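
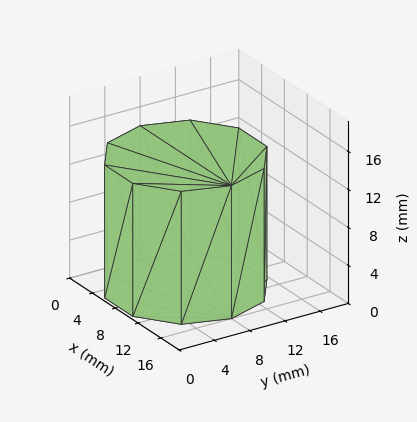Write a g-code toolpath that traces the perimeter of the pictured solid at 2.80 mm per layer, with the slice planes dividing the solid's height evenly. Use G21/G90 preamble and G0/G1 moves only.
Reading the render: the shape is a regular 10-sided prism (a cylinder approximated with 10 flat sides), circumscribed radius ≈ 8 mm, height ≈ 14 mm (dimensions read to the nearest mm from the axis ticks). For the g-code, the solid's height is divided into equal slices at the stated Δz and each level perimeter traced with G1 moves after a G0 lift.

; perimeter-only toolpath
G21 ; units = mm
G90 ; absolute positioning
G28 ; home
; layer 1
G0 Z2.80
G0 X16.00 Y8.00
G1 X14.47 Y12.70
G1 X10.47 Y15.61
G1 X5.53 Y15.61
G1 X1.53 Y12.70
G1 X0.00 Y8.00
G1 X1.53 Y3.30
G1 X5.53 Y0.39
G1 X10.47 Y0.39
G1 X14.47 Y3.30
G1 X16.00 Y8.00
; layer 2
G0 Z5.60
G0 X16.00 Y8.00
G1 X14.47 Y12.70
G1 X10.47 Y15.61
G1 X5.53 Y15.61
G1 X1.53 Y12.70
G1 X0.00 Y8.00
G1 X1.53 Y3.30
G1 X5.53 Y0.39
G1 X10.47 Y0.39
G1 X14.47 Y3.30
G1 X16.00 Y8.00
; layer 3
G0 Z8.40
G0 X16.00 Y8.00
G1 X14.47 Y12.70
G1 X10.47 Y15.61
G1 X5.53 Y15.61
G1 X1.53 Y12.70
G1 X0.00 Y8.00
G1 X1.53 Y3.30
G1 X5.53 Y0.39
G1 X10.47 Y0.39
G1 X14.47 Y3.30
G1 X16.00 Y8.00
; layer 4
G0 Z11.20
G0 X16.00 Y8.00
G1 X14.47 Y12.70
G1 X10.47 Y15.61
G1 X5.53 Y15.61
G1 X1.53 Y12.70
G1 X0.00 Y8.00
G1 X1.53 Y3.30
G1 X5.53 Y0.39
G1 X10.47 Y0.39
G1 X14.47 Y3.30
G1 X16.00 Y8.00
; layer 5
G0 Z14.00
G0 X16.00 Y8.00
G1 X14.47 Y12.70
G1 X10.47 Y15.61
G1 X5.53 Y15.61
G1 X1.53 Y12.70
G1 X0.00 Y8.00
G1 X1.53 Y3.30
G1 X5.53 Y0.39
G1 X10.47 Y0.39
G1 X14.47 Y3.30
G1 X16.00 Y8.00
M2 ; end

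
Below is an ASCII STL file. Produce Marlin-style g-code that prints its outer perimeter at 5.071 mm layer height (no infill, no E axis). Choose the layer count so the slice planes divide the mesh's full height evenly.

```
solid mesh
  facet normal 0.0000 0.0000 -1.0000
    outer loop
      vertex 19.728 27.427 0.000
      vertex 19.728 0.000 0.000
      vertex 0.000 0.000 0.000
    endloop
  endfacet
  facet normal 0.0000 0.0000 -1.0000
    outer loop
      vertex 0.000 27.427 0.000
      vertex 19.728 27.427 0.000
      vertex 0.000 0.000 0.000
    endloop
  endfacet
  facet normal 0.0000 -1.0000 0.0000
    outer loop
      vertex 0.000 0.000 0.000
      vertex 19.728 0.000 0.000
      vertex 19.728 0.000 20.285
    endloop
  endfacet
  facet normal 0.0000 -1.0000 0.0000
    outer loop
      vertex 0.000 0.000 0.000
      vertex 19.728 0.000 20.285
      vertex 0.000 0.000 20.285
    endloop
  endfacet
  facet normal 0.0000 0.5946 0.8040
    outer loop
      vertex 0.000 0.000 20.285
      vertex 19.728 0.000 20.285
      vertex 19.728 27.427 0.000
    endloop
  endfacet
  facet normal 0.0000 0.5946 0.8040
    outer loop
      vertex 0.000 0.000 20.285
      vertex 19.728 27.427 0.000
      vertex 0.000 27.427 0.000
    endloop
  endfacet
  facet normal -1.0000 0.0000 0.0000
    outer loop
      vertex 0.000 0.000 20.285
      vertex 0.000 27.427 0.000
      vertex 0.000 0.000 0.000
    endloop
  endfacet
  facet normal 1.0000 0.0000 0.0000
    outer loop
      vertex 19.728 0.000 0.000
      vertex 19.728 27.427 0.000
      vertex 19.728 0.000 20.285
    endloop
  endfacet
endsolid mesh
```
; perimeter-only toolpath
G21 ; units = mm
G90 ; absolute positioning
G28 ; home
; layer 1
G0 Z5.071
G0 X0.000 Y0.000
G1 X19.728 Y0.000
G1 X19.728 Y20.570
G1 X0.000 Y20.570
G1 X0.000 Y0.000
; layer 2
G0 Z10.143
G0 X0.000 Y0.000
G1 X19.728 Y0.000
G1 X19.728 Y13.713
G1 X0.000 Y13.713
G1 X0.000 Y0.000
; layer 3
G0 Z15.214
G0 X0.000 Y0.000
G1 X19.728 Y0.000
G1 X19.728 Y6.857
G1 X0.000 Y6.857
G1 X0.000 Y0.000
M2 ; end

The solid is a wedge (ramp): 19.7 × 27.4 mm base, rising to 20.3 mm along the y=0 edge and sloping linearly to z=0 at y=27.4. Slicing at Δz = 5.071 mm — 4 equal slices spanning the solid's height, so layer i sits at z = i·h/4 — gives 3 non-empty perimeters. Each is a 4-segment closed polygon; G0 lifts to the layer z and rapids to the start vertex, then G1 traces the edges. The cross-section shrinks linearly with z (the slice at the apex is degenerate and omitted).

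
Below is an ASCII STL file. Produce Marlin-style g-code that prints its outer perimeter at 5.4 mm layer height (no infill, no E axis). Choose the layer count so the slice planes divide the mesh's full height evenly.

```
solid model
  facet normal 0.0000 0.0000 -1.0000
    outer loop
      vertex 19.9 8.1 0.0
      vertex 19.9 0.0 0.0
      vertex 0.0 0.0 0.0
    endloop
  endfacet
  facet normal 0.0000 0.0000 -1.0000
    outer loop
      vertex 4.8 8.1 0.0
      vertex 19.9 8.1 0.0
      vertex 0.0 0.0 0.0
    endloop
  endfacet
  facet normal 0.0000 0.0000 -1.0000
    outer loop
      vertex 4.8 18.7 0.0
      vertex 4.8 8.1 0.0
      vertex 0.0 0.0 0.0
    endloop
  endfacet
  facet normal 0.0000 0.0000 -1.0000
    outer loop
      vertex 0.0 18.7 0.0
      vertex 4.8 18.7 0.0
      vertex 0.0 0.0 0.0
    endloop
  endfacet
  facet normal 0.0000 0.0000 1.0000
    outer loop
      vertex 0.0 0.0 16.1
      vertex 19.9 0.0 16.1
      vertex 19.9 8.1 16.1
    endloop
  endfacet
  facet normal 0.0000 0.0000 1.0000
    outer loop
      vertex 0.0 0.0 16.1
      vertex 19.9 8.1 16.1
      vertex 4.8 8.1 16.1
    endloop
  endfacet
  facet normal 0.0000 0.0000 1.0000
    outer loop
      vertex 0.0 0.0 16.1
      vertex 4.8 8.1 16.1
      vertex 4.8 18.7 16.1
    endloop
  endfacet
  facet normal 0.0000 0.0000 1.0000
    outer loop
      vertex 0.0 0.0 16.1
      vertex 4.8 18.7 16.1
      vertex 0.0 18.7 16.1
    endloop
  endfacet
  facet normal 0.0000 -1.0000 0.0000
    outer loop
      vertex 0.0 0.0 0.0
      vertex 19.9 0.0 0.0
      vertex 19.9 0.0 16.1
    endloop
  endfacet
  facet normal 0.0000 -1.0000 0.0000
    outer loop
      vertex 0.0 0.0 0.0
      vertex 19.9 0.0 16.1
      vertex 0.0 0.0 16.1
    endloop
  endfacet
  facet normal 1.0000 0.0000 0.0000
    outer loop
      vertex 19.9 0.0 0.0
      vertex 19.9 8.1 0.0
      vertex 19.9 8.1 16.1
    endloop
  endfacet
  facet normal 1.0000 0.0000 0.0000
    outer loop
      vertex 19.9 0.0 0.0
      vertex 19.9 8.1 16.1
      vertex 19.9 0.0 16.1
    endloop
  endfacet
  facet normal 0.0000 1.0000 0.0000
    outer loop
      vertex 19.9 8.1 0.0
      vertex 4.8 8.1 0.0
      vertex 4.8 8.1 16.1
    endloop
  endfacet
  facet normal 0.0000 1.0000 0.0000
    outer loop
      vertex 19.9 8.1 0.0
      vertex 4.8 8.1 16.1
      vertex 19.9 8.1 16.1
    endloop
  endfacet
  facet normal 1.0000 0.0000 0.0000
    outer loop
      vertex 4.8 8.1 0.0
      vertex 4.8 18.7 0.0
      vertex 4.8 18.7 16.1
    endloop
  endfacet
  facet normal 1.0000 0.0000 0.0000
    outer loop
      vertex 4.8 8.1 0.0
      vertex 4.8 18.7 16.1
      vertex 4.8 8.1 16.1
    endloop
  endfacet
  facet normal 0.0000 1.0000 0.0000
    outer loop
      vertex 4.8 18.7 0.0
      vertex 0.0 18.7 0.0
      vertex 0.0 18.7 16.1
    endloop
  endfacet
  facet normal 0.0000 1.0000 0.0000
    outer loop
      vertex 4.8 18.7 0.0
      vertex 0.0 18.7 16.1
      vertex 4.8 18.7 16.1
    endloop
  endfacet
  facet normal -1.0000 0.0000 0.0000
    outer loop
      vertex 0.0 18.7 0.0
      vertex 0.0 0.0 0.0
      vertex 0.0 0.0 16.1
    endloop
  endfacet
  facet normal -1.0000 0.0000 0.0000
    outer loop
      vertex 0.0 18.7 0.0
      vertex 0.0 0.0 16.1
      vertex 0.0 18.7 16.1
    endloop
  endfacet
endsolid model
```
; perimeter-only toolpath
G21 ; units = mm
G90 ; absolute positioning
G28 ; home
; layer 1
G0 Z5.4
G0 X0.0 Y0.0
G1 X19.9 Y0.0
G1 X19.9 Y8.1
G1 X4.8 Y8.1
G1 X4.8 Y18.7
G1 X0.0 Y18.7
G1 X0.0 Y0.0
; layer 2
G0 Z10.7
G0 X0.0 Y0.0
G1 X19.9 Y0.0
G1 X19.9 Y8.1
G1 X4.8 Y8.1
G1 X4.8 Y18.7
G1 X0.0 Y18.7
G1 X0.0 Y0.0
; layer 3
G0 Z16.1
G0 X0.0 Y0.0
G1 X19.9 Y0.0
G1 X19.9 Y8.1
G1 X4.8 Y8.1
G1 X4.8 Y18.7
G1 X0.0 Y18.7
G1 X0.0 Y0.0
M2 ; end

The solid is an L-shaped prism: outer 19.9 × 18.7 mm, arm thicknesses ≈ 8.1 mm (horizontal) and 4.8 mm (vertical), extruded 16.1 mm in z. Slicing at Δz = 5.4 mm — 3 equal slices spanning the solid's height, so layer i sits at z = i·h/3 — gives 3 non-empty perimeters. Each is a 6-segment closed polygon; G0 lifts to the layer z and rapids to the start vertex, then G1 traces the edges.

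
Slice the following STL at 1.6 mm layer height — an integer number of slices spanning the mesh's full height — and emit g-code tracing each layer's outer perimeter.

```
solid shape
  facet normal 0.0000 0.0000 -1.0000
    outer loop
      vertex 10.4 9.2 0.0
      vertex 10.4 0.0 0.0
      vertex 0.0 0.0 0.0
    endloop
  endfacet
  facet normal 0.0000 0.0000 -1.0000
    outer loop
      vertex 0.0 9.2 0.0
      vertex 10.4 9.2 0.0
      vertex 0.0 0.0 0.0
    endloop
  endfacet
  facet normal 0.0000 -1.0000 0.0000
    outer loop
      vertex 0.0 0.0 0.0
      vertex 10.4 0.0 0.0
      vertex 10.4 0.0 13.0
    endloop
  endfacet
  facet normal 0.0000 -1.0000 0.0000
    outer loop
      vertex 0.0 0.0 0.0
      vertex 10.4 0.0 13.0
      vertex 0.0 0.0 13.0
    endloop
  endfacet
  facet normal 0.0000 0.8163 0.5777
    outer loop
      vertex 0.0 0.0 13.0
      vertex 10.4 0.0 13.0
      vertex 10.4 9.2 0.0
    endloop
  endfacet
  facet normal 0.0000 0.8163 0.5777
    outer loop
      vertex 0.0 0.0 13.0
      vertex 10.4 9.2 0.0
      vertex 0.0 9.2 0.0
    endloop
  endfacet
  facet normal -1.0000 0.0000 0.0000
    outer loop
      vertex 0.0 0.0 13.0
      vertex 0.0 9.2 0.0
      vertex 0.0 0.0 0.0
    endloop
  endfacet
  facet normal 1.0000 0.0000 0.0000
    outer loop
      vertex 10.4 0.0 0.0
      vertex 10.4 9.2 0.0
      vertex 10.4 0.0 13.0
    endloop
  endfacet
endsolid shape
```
; perimeter-only toolpath
G21 ; units = mm
G90 ; absolute positioning
G28 ; home
; layer 1
G0 Z1.6
G0 X0.0 Y0.0
G1 X10.4 Y0.0
G1 X10.4 Y8.0
G1 X0.0 Y8.0
G1 X0.0 Y0.0
; layer 2
G0 Z3.2
G0 X0.0 Y0.0
G1 X10.4 Y0.0
G1 X10.4 Y6.9
G1 X0.0 Y6.9
G1 X0.0 Y0.0
; layer 3
G0 Z4.9
G0 X0.0 Y0.0
G1 X10.4 Y0.0
G1 X10.4 Y5.8
G1 X0.0 Y5.8
G1 X0.0 Y0.0
; layer 4
G0 Z6.5
G0 X0.0 Y0.0
G1 X10.4 Y0.0
G1 X10.4 Y4.6
G1 X0.0 Y4.6
G1 X0.0 Y0.0
; layer 5
G0 Z8.1
G0 X0.0 Y0.0
G1 X10.4 Y0.0
G1 X10.4 Y3.4
G1 X0.0 Y3.4
G1 X0.0 Y0.0
; layer 6
G0 Z9.8
G0 X0.0 Y0.0
G1 X10.4 Y0.0
G1 X10.4 Y2.3
G1 X0.0 Y2.3
G1 X0.0 Y0.0
; layer 7
G0 Z11.4
G0 X0.0 Y0.0
G1 X10.4 Y0.0
G1 X10.4 Y1.1
G1 X0.0 Y1.1
G1 X0.0 Y0.0
M2 ; end

The solid is a wedge (ramp): 10.4 × 9.2 mm base, rising to 13 mm along the y=0 edge and sloping linearly to z=0 at y=9.2. Slicing at Δz = 1.6 mm — 8 equal slices spanning the solid's height, so layer i sits at z = i·h/8 — gives 7 non-empty perimeters. Each is a 4-segment closed polygon; G0 lifts to the layer z and rapids to the start vertex, then G1 traces the edges. The cross-section shrinks linearly with z (the slice at the apex is degenerate and omitted).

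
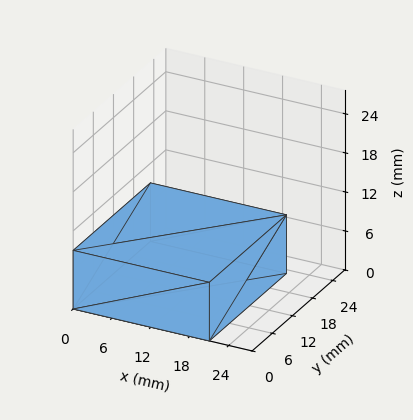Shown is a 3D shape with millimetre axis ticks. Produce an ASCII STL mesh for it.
Reading the render: the shape is a rectangular box, roughly 21 × 23 mm footprint and 9 mm tall (dimensions read to the nearest mm from the axis ticks). For the STL, each face is triangulated and given an outward normal.

solid part
  facet normal 0.0000 0.0000 -1.0000
    outer loop
      vertex 21.00 23.00 0.00
      vertex 21.00 0.00 0.00
      vertex 0.00 0.00 0.00
    endloop
  endfacet
  facet normal 0.0000 0.0000 -1.0000
    outer loop
      vertex 0.00 23.00 0.00
      vertex 21.00 23.00 0.00
      vertex 0.00 0.00 0.00
    endloop
  endfacet
  facet normal 0.0000 0.0000 1.0000
    outer loop
      vertex 0.00 0.00 9.00
      vertex 21.00 0.00 9.00
      vertex 21.00 23.00 9.00
    endloop
  endfacet
  facet normal 0.0000 0.0000 1.0000
    outer loop
      vertex 0.00 0.00 9.00
      vertex 21.00 23.00 9.00
      vertex 0.00 23.00 9.00
    endloop
  endfacet
  facet normal 0.0000 -1.0000 0.0000
    outer loop
      vertex 0.00 0.00 0.00
      vertex 21.00 0.00 0.00
      vertex 21.00 0.00 9.00
    endloop
  endfacet
  facet normal 0.0000 -1.0000 0.0000
    outer loop
      vertex 0.00 0.00 0.00
      vertex 21.00 0.00 9.00
      vertex 0.00 0.00 9.00
    endloop
  endfacet
  facet normal 0.0000 1.0000 0.0000
    outer loop
      vertex 21.00 23.00 9.00
      vertex 21.00 23.00 0.00
      vertex 0.00 23.00 0.00
    endloop
  endfacet
  facet normal 0.0000 1.0000 0.0000
    outer loop
      vertex 0.00 23.00 9.00
      vertex 21.00 23.00 9.00
      vertex 0.00 23.00 0.00
    endloop
  endfacet
  facet normal -1.0000 0.0000 0.0000
    outer loop
      vertex 0.00 23.00 9.00
      vertex 0.00 23.00 0.00
      vertex 0.00 0.00 0.00
    endloop
  endfacet
  facet normal -1.0000 0.0000 0.0000
    outer loop
      vertex 0.00 0.00 9.00
      vertex 0.00 23.00 9.00
      vertex 0.00 0.00 0.00
    endloop
  endfacet
  facet normal 1.0000 0.0000 0.0000
    outer loop
      vertex 21.00 0.00 0.00
      vertex 21.00 23.00 0.00
      vertex 21.00 23.00 9.00
    endloop
  endfacet
  facet normal 1.0000 0.0000 0.0000
    outer loop
      vertex 21.00 0.00 0.00
      vertex 21.00 23.00 9.00
      vertex 21.00 0.00 9.00
    endloop
  endfacet
endsolid part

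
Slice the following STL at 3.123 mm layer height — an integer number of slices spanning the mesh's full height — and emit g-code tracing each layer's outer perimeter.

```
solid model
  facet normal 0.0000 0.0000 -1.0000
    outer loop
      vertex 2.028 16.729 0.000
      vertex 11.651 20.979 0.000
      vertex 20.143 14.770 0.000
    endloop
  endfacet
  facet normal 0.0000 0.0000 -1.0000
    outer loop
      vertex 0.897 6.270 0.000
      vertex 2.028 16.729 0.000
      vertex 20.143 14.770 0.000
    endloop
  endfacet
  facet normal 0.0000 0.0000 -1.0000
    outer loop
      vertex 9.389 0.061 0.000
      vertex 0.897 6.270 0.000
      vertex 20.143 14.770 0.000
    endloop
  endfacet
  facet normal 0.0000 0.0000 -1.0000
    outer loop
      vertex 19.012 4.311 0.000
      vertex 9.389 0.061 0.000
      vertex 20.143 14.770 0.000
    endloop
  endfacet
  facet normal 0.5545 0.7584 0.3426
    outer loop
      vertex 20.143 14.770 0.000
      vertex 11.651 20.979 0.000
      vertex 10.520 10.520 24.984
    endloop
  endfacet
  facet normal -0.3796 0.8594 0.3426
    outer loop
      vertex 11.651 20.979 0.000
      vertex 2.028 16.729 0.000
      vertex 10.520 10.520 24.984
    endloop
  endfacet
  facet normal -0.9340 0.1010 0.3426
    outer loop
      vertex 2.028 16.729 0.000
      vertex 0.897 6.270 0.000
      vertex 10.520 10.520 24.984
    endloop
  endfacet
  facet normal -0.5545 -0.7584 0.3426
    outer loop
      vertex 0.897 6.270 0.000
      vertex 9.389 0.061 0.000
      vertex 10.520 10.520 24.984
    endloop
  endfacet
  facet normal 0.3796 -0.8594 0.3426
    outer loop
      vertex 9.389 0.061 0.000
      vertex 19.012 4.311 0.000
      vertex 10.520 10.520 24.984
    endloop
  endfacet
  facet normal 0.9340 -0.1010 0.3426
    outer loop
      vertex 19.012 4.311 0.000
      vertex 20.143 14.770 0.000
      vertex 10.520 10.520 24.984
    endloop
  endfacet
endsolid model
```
; perimeter-only toolpath
G21 ; units = mm
G90 ; absolute positioning
G28 ; home
; layer 1
G0 Z3.123
G0 X18.940 Y14.239
G1 X11.510 Y19.672
G1 X3.090 Y15.953
G1 X2.100 Y6.801
G1 X9.530 Y1.368
G1 X17.951 Y5.087
G1 X18.940 Y14.239
; layer 2
G0 Z6.246
G0 X17.737 Y13.707
G1 X11.368 Y18.364
G1 X4.151 Y15.177
G1 X3.303 Y7.332
G1 X9.672 Y2.676
G1 X16.889 Y5.863
G1 X17.737 Y13.707
; layer 3
G0 Z9.369
G0 X16.534 Y13.176
G1 X11.227 Y17.057
G1 X5.213 Y14.401
G1 X4.506 Y7.864
G1 X9.813 Y3.983
G1 X15.828 Y6.639
G1 X16.534 Y13.176
; layer 4
G0 Z12.492
G0 X15.332 Y12.645
G1 X11.085 Y15.749
G1 X6.274 Y13.624
G1 X5.708 Y8.395
G1 X9.954 Y5.290
G1 X14.766 Y7.415
G1 X15.332 Y12.645
; layer 5
G0 Z15.615
G0 X14.129 Y12.114
G1 X10.944 Y14.442
G1 X7.335 Y12.848
G1 X6.911 Y8.926
G1 X10.096 Y6.598
G1 X13.704 Y8.192
G1 X14.129 Y12.114
; layer 6
G0 Z18.738
G0 X12.926 Y11.582
G1 X10.803 Y13.135
G1 X8.397 Y12.072
G1 X8.114 Y9.457
G1 X10.237 Y7.905
G1 X12.643 Y8.968
G1 X12.926 Y11.582
; layer 7
G0 Z21.861
G0 X11.723 Y11.051
G1 X10.661 Y11.827
G1 X9.459 Y11.296
G1 X9.317 Y9.989
G1 X10.379 Y9.213
G1 X11.582 Y9.744
G1 X11.723 Y11.051
M2 ; end

The solid is a regular 6-sided pyramid, base circumscribed radius ≈ 10.5 mm, apex at z ≈ 25 mm. Slicing at Δz = 3.123 mm — 8 equal slices spanning the solid's height, so layer i sits at z = i·h/8 — gives 7 non-empty perimeters. Each is a 6-segment closed polygon; G0 lifts to the layer z and rapids to the start vertex, then G1 traces the edges. The cross-section shrinks linearly with z (the slice at the apex is degenerate and omitted).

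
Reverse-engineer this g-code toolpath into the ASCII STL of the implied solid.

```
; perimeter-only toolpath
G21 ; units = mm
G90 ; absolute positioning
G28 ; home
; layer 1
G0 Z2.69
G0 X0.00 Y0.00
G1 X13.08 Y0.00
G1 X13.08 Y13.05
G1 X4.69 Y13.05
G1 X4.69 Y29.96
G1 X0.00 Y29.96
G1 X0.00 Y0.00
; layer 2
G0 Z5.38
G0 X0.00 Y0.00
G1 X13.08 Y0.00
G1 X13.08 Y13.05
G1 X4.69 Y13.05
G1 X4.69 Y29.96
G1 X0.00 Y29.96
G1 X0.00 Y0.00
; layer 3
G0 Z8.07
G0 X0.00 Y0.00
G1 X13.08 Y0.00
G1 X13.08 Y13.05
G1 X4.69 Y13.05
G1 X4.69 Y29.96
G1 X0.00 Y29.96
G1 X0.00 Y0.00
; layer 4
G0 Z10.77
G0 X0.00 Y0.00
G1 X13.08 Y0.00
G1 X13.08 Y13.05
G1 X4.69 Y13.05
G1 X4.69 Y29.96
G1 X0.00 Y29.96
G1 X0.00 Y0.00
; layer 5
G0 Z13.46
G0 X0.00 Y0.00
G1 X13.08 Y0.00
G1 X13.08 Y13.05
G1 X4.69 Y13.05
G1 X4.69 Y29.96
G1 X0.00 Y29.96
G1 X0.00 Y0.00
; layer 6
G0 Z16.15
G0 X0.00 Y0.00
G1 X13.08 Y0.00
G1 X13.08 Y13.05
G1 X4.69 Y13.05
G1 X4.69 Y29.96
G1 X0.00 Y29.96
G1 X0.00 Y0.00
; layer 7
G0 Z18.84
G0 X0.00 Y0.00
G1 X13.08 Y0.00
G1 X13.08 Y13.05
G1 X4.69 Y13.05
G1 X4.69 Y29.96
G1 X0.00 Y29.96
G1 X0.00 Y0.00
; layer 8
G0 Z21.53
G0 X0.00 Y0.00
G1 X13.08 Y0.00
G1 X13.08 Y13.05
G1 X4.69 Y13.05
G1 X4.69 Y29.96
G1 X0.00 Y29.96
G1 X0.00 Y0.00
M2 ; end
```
solid part
  facet normal 0.0000 0.0000 -1.0000
    outer loop
      vertex 13.08 13.05 0.00
      vertex 13.08 0.00 0.00
      vertex 0.00 0.00 0.00
    endloop
  endfacet
  facet normal 0.0000 0.0000 -1.0000
    outer loop
      vertex 4.69 13.05 0.00
      vertex 13.08 13.05 0.00
      vertex 0.00 0.00 0.00
    endloop
  endfacet
  facet normal 0.0000 0.0000 -1.0000
    outer loop
      vertex 4.69 29.96 0.00
      vertex 4.69 13.05 0.00
      vertex 0.00 0.00 0.00
    endloop
  endfacet
  facet normal 0.0000 0.0000 -1.0000
    outer loop
      vertex 0.00 29.96 0.00
      vertex 4.69 29.96 0.00
      vertex 0.00 0.00 0.00
    endloop
  endfacet
  facet normal 0.0000 0.0000 1.0000
    outer loop
      vertex 0.00 0.00 21.53
      vertex 13.08 0.00 21.53
      vertex 13.08 13.05 21.53
    endloop
  endfacet
  facet normal 0.0000 0.0000 1.0000
    outer loop
      vertex 0.00 0.00 21.53
      vertex 13.08 13.05 21.53
      vertex 4.69 13.05 21.53
    endloop
  endfacet
  facet normal 0.0000 0.0000 1.0000
    outer loop
      vertex 0.00 0.00 21.53
      vertex 4.69 13.05 21.53
      vertex 4.69 29.96 21.53
    endloop
  endfacet
  facet normal 0.0000 0.0000 1.0000
    outer loop
      vertex 0.00 0.00 21.53
      vertex 4.69 29.96 21.53
      vertex 0.00 29.96 21.53
    endloop
  endfacet
  facet normal 0.0000 -1.0000 0.0000
    outer loop
      vertex 0.00 0.00 0.00
      vertex 13.08 0.00 0.00
      vertex 13.08 0.00 21.53
    endloop
  endfacet
  facet normal 0.0000 -1.0000 0.0000
    outer loop
      vertex 0.00 0.00 0.00
      vertex 13.08 0.00 21.53
      vertex 0.00 0.00 21.53
    endloop
  endfacet
  facet normal 1.0000 0.0000 0.0000
    outer loop
      vertex 13.08 0.00 0.00
      vertex 13.08 13.05 0.00
      vertex 13.08 13.05 21.53
    endloop
  endfacet
  facet normal 1.0000 0.0000 0.0000
    outer loop
      vertex 13.08 0.00 0.00
      vertex 13.08 13.05 21.53
      vertex 13.08 0.00 21.53
    endloop
  endfacet
  facet normal 0.0000 1.0000 0.0000
    outer loop
      vertex 13.08 13.05 0.00
      vertex 4.69 13.05 0.00
      vertex 4.69 13.05 21.53
    endloop
  endfacet
  facet normal 0.0000 1.0000 0.0000
    outer loop
      vertex 13.08 13.05 0.00
      vertex 4.69 13.05 21.53
      vertex 13.08 13.05 21.53
    endloop
  endfacet
  facet normal 1.0000 0.0000 0.0000
    outer loop
      vertex 4.69 13.05 0.00
      vertex 4.69 29.96 0.00
      vertex 4.69 29.96 21.53
    endloop
  endfacet
  facet normal 1.0000 0.0000 0.0000
    outer loop
      vertex 4.69 13.05 0.00
      vertex 4.69 29.96 21.53
      vertex 4.69 13.05 21.53
    endloop
  endfacet
  facet normal 0.0000 1.0000 0.0000
    outer loop
      vertex 4.69 29.96 0.00
      vertex 0.00 29.96 0.00
      vertex 0.00 29.96 21.53
    endloop
  endfacet
  facet normal 0.0000 1.0000 0.0000
    outer loop
      vertex 4.69 29.96 0.00
      vertex 0.00 29.96 21.53
      vertex 4.69 29.96 21.53
    endloop
  endfacet
  facet normal -1.0000 0.0000 0.0000
    outer loop
      vertex 0.00 29.96 0.00
      vertex 0.00 0.00 0.00
      vertex 0.00 0.00 21.53
    endloop
  endfacet
  facet normal -1.0000 0.0000 0.0000
    outer loop
      vertex 0.00 29.96 0.00
      vertex 0.00 0.00 21.53
      vertex 0.00 29.96 21.53
    endloop
  endfacet
endsolid part

The G0 Z moves step by Δz≈2.69 mm. Every layer's G1 loop is the same polygon, so the solid is a straight extrusion of it from z=0 to z≈21.5. Closing with flat bottom and top caps and triangulating gives 20 facets — an L-shaped prism: outer 13.1 × 30 mm, arm thicknesses ≈ 13.1 mm (horizontal) and 4.69 mm (vertical), extruded 21.5 mm in z.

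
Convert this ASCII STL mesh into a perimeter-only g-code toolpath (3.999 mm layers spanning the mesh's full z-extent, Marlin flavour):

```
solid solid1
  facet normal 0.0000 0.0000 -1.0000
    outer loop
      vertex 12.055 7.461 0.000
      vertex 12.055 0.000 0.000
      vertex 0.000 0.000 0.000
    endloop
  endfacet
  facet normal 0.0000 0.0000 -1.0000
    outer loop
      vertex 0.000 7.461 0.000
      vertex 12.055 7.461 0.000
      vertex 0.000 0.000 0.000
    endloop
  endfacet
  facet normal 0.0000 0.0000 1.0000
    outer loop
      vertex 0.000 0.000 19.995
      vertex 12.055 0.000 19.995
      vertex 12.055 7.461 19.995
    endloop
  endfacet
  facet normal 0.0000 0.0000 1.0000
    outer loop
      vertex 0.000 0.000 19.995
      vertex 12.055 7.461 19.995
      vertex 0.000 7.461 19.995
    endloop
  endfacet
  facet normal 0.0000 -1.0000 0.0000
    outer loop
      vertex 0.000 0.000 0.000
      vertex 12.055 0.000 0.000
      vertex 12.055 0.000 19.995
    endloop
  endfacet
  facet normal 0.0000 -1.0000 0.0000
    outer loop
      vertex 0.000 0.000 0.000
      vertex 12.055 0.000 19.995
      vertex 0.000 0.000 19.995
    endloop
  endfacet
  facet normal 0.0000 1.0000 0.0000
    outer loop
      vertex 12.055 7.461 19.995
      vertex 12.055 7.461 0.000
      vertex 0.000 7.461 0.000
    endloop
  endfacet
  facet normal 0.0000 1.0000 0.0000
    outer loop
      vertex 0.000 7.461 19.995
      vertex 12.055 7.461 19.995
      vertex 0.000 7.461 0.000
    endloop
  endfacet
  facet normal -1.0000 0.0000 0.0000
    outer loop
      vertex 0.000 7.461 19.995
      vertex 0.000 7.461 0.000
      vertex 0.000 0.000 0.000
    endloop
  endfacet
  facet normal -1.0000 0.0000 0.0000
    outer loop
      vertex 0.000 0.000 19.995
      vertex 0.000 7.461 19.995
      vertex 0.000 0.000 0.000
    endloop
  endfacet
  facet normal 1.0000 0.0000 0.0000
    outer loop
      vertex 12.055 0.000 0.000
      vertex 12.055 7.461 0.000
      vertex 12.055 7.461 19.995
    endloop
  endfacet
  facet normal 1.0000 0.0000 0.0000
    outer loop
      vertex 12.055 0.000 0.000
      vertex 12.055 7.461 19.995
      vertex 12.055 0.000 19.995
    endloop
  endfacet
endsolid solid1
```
; perimeter-only toolpath
G21 ; units = mm
G90 ; absolute positioning
G28 ; home
; layer 1
G0 Z3.999
G0 X0.000 Y0.000
G1 X12.055 Y0.000
G1 X12.055 Y7.461
G1 X0.000 Y7.461
G1 X0.000 Y0.000
; layer 2
G0 Z7.998
G0 X0.000 Y0.000
G1 X12.055 Y0.000
G1 X12.055 Y7.461
G1 X0.000 Y7.461
G1 X0.000 Y0.000
; layer 3
G0 Z11.997
G0 X0.000 Y0.000
G1 X12.055 Y0.000
G1 X12.055 Y7.461
G1 X0.000 Y7.461
G1 X0.000 Y0.000
; layer 4
G0 Z15.996
G0 X0.000 Y0.000
G1 X12.055 Y0.000
G1 X12.055 Y7.461
G1 X0.000 Y7.461
G1 X0.000 Y0.000
; layer 5
G0 Z19.995
G0 X0.000 Y0.000
G1 X12.055 Y0.000
G1 X12.055 Y7.461
G1 X0.000 Y7.461
G1 X0.000 Y0.000
M2 ; end

The solid is a rectangular box, roughly 12.1 × 7.46 mm footprint and 20 mm tall. Slicing at Δz = 3.999 mm — 5 equal slices spanning the solid's height, so layer i sits at z = i·h/5 — gives 5 non-empty perimeters. Each is a 4-segment closed polygon; G0 lifts to the layer z and rapids to the start vertex, then G1 traces the edges.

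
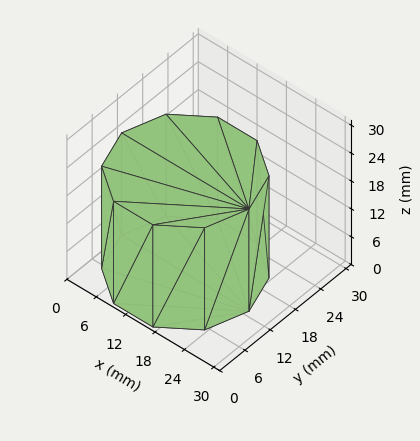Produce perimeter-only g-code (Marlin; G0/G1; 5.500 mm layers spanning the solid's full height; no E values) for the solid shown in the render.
Reading the render: the shape is a regular 10-sided prism (a cylinder approximated with 10 flat sides), circumscribed radius ≈ 13 mm, height ≈ 22 mm (dimensions read to the nearest mm from the axis ticks). For the g-code, the solid's height is divided into equal slices at the stated Δz and each level perimeter traced with G1 moves after a G0 lift.

; perimeter-only toolpath
G21 ; units = mm
G90 ; absolute positioning
G28 ; home
; layer 1
G0 Z5.500
G0 X26.000 Y13.000
G1 X23.517 Y20.641
G1 X17.017 Y25.364
G1 X8.983 Y25.364
G1 X2.483 Y20.641
G1 X0.000 Y13.000
G1 X2.483 Y5.359
G1 X8.983 Y0.636
G1 X17.017 Y0.636
G1 X23.517 Y5.359
G1 X26.000 Y13.000
; layer 2
G0 Z11.000
G0 X26.000 Y13.000
G1 X23.517 Y20.641
G1 X17.017 Y25.364
G1 X8.983 Y25.364
G1 X2.483 Y20.641
G1 X0.000 Y13.000
G1 X2.483 Y5.359
G1 X8.983 Y0.636
G1 X17.017 Y0.636
G1 X23.517 Y5.359
G1 X26.000 Y13.000
; layer 3
G0 Z16.500
G0 X26.000 Y13.000
G1 X23.517 Y20.641
G1 X17.017 Y25.364
G1 X8.983 Y25.364
G1 X2.483 Y20.641
G1 X0.000 Y13.000
G1 X2.483 Y5.359
G1 X8.983 Y0.636
G1 X17.017 Y0.636
G1 X23.517 Y5.359
G1 X26.000 Y13.000
; layer 4
G0 Z22.000
G0 X26.000 Y13.000
G1 X23.517 Y20.641
G1 X17.017 Y25.364
G1 X8.983 Y25.364
G1 X2.483 Y20.641
G1 X0.000 Y13.000
G1 X2.483 Y5.359
G1 X8.983 Y0.636
G1 X17.017 Y0.636
G1 X23.517 Y5.359
G1 X26.000 Y13.000
M2 ; end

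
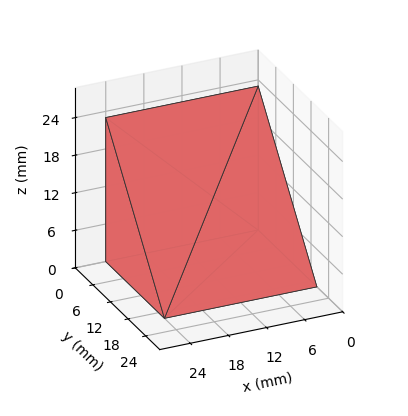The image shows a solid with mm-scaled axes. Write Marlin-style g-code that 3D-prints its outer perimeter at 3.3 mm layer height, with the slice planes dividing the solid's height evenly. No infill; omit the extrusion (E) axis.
Reading the render: the shape is a wedge (ramp): 24 × 20 mm base, rising to 23 mm along the y=0 edge and sloping linearly to z=0 at y=20 (dimensions read to the nearest mm from the axis ticks). For the g-code, the solid's height is divided into equal slices at the stated Δz and each level perimeter traced with G1 moves after a G0 lift.

; perimeter-only toolpath
G21 ; units = mm
G90 ; absolute positioning
G28 ; home
; layer 1
G0 Z3.3
G0 X0.0 Y0.0
G1 X24.0 Y0.0
G1 X24.0 Y17.1
G1 X0.0 Y17.1
G1 X0.0 Y0.0
; layer 2
G0 Z6.6
G0 X0.0 Y0.0
G1 X24.0 Y0.0
G1 X24.0 Y14.3
G1 X0.0 Y14.3
G1 X0.0 Y0.0
; layer 3
G0 Z9.9
G0 X0.0 Y0.0
G1 X24.0 Y0.0
G1 X24.0 Y11.4
G1 X0.0 Y11.4
G1 X0.0 Y0.0
; layer 4
G0 Z13.1
G0 X0.0 Y0.0
G1 X24.0 Y0.0
G1 X24.0 Y8.6
G1 X0.0 Y8.6
G1 X0.0 Y0.0
; layer 5
G0 Z16.4
G0 X0.0 Y0.0
G1 X24.0 Y0.0
G1 X24.0 Y5.7
G1 X0.0 Y5.7
G1 X0.0 Y0.0
; layer 6
G0 Z19.7
G0 X0.0 Y0.0
G1 X24.0 Y0.0
G1 X24.0 Y2.9
G1 X0.0 Y2.9
G1 X0.0 Y0.0
M2 ; end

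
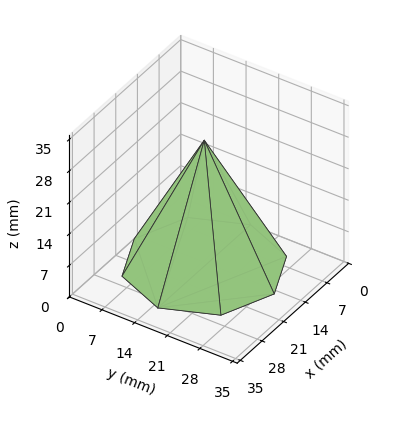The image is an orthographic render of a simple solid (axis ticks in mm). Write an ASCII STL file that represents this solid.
Reading the render: the shape is a regular 8-sided pyramid, base circumscribed radius ≈ 15 mm, apex at z ≈ 28 mm (dimensions read to the nearest mm from the axis ticks). For the STL, each face is triangulated and given an outward normal.

solid part
  facet normal 0.0000 0.0000 -1.0000
    outer loop
      vertex 15.0 30.0 0.0
      vertex 25.6 25.6 0.0
      vertex 30.0 15.0 0.0
    endloop
  endfacet
  facet normal 0.0000 0.0000 -1.0000
    outer loop
      vertex 4.4 25.6 0.0
      vertex 15.0 30.0 0.0
      vertex 30.0 15.0 0.0
    endloop
  endfacet
  facet normal 0.0000 0.0000 -1.0000
    outer loop
      vertex 0.0 15.0 0.0
      vertex 4.4 25.6 0.0
      vertex 30.0 15.0 0.0
    endloop
  endfacet
  facet normal 0.0000 0.0000 -1.0000
    outer loop
      vertex 4.4 4.4 0.0
      vertex 0.0 15.0 0.0
      vertex 30.0 15.0 0.0
    endloop
  endfacet
  facet normal 0.0000 0.0000 -1.0000
    outer loop
      vertex 15.0 0.0 0.0
      vertex 4.4 4.4 0.0
      vertex 30.0 15.0 0.0
    endloop
  endfacet
  facet normal 0.0000 0.0000 -1.0000
    outer loop
      vertex 25.6 4.4 0.0
      vertex 15.0 0.0 0.0
      vertex 30.0 15.0 0.0
    endloop
  endfacet
  facet normal 0.8278 0.3436 0.4435
    outer loop
      vertex 30.0 15.0 0.0
      vertex 25.6 25.6 0.0
      vertex 15.0 15.0 28.0
    endloop
  endfacet
  facet normal 0.3436 0.8278 0.4435
    outer loop
      vertex 25.6 25.6 0.0
      vertex 15.0 30.0 0.0
      vertex 15.0 15.0 28.0
    endloop
  endfacet
  facet normal -0.3436 0.8278 0.4435
    outer loop
      vertex 15.0 30.0 0.0
      vertex 4.4 25.6 0.0
      vertex 15.0 15.0 28.0
    endloop
  endfacet
  facet normal -0.8278 0.3436 0.4435
    outer loop
      vertex 4.4 25.6 0.0
      vertex 0.0 15.0 0.0
      vertex 15.0 15.0 28.0
    endloop
  endfacet
  facet normal -0.8278 -0.3436 0.4435
    outer loop
      vertex 0.0 15.0 0.0
      vertex 4.4 4.4 0.0
      vertex 15.0 15.0 28.0
    endloop
  endfacet
  facet normal -0.3436 -0.8278 0.4435
    outer loop
      vertex 4.4 4.4 0.0
      vertex 15.0 0.0 0.0
      vertex 15.0 15.0 28.0
    endloop
  endfacet
  facet normal 0.3436 -0.8278 0.4435
    outer loop
      vertex 15.0 0.0 0.0
      vertex 25.6 4.4 0.0
      vertex 15.0 15.0 28.0
    endloop
  endfacet
  facet normal 0.8278 -0.3436 0.4435
    outer loop
      vertex 25.6 4.4 0.0
      vertex 30.0 15.0 0.0
      vertex 15.0 15.0 28.0
    endloop
  endfacet
endsolid part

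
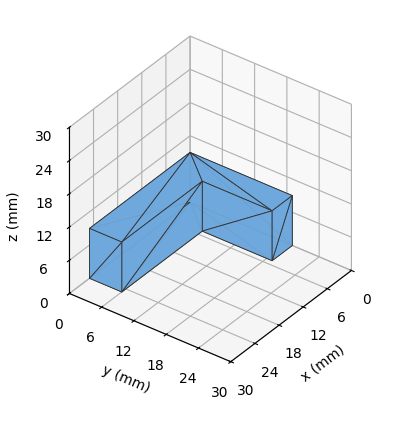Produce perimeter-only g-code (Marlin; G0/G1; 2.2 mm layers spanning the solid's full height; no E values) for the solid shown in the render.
Reading the render: the shape is an L-shaped prism: outer 25 × 19 mm, arm thicknesses ≈ 6 mm (horizontal) and 5 mm (vertical), extruded 9 mm in z (dimensions read to the nearest mm from the axis ticks). For the g-code, the solid's height is divided into equal slices at the stated Δz and each level perimeter traced with G1 moves after a G0 lift.

; perimeter-only toolpath
G21 ; units = mm
G90 ; absolute positioning
G28 ; home
; layer 1
G0 Z2.2
G0 X0.0 Y0.0
G1 X25.0 Y0.0
G1 X25.0 Y6.0
G1 X5.0 Y6.0
G1 X5.0 Y19.0
G1 X0.0 Y19.0
G1 X0.0 Y0.0
; layer 2
G0 Z4.5
G0 X0.0 Y0.0
G1 X25.0 Y0.0
G1 X25.0 Y6.0
G1 X5.0 Y6.0
G1 X5.0 Y19.0
G1 X0.0 Y19.0
G1 X0.0 Y0.0
; layer 3
G0 Z6.8
G0 X0.0 Y0.0
G1 X25.0 Y0.0
G1 X25.0 Y6.0
G1 X5.0 Y6.0
G1 X5.0 Y19.0
G1 X0.0 Y19.0
G1 X0.0 Y0.0
; layer 4
G0 Z9.0
G0 X0.0 Y0.0
G1 X25.0 Y0.0
G1 X25.0 Y6.0
G1 X5.0 Y6.0
G1 X5.0 Y19.0
G1 X0.0 Y19.0
G1 X0.0 Y0.0
M2 ; end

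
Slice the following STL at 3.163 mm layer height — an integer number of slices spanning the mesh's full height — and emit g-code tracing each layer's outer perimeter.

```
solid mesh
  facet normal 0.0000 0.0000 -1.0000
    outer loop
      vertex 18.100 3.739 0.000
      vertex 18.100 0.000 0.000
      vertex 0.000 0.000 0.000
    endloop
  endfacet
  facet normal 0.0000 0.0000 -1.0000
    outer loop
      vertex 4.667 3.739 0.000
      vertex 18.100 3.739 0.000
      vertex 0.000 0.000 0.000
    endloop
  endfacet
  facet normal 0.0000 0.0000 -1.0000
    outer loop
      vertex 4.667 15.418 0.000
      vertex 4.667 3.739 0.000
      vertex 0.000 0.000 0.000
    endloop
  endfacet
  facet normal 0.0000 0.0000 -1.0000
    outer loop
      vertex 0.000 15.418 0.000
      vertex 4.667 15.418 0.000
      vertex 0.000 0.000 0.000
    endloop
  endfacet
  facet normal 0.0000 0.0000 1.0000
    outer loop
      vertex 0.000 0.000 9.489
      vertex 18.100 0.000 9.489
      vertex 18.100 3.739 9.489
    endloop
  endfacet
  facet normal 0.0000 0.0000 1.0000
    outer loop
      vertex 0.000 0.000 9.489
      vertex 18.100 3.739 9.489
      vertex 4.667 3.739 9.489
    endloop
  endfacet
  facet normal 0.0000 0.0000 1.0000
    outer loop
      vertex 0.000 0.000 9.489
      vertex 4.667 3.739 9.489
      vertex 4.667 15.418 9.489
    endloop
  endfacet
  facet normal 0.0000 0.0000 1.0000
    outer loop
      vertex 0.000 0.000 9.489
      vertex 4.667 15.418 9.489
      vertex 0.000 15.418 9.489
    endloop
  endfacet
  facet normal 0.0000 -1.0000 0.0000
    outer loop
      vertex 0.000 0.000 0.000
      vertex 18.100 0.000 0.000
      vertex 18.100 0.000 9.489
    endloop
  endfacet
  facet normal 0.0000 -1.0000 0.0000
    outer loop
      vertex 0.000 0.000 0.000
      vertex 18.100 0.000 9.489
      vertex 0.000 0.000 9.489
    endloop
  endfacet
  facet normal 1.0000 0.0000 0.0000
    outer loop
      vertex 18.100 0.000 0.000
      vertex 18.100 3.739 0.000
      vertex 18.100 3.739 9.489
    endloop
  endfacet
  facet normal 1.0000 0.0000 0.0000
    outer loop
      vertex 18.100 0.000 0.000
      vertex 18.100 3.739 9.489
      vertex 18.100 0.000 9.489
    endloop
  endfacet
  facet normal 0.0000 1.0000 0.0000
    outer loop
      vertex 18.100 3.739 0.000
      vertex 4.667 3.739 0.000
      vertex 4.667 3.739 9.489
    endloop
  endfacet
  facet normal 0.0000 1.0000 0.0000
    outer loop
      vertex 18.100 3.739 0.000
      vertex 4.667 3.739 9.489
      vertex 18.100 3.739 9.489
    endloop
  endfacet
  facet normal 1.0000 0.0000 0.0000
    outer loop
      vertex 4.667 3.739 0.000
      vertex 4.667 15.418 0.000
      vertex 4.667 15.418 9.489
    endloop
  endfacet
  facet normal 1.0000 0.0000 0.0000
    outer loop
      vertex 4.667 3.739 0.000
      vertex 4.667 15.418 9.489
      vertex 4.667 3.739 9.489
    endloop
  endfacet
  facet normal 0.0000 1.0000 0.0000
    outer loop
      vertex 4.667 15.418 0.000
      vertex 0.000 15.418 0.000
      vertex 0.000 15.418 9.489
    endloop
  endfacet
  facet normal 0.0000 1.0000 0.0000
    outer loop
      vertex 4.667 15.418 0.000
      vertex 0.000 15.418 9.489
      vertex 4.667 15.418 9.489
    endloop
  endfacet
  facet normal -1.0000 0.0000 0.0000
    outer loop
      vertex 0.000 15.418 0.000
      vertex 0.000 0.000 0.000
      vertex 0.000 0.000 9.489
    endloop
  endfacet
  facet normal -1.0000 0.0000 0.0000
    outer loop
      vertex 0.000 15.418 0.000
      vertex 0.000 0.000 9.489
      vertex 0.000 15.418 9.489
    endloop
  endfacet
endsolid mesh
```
; perimeter-only toolpath
G21 ; units = mm
G90 ; absolute positioning
G28 ; home
; layer 1
G0 Z3.163
G0 X0.000 Y0.000
G1 X18.100 Y0.000
G1 X18.100 Y3.739
G1 X4.667 Y3.739
G1 X4.667 Y15.418
G1 X0.000 Y15.418
G1 X0.000 Y0.000
; layer 2
G0 Z6.326
G0 X0.000 Y0.000
G1 X18.100 Y0.000
G1 X18.100 Y3.739
G1 X4.667 Y3.739
G1 X4.667 Y15.418
G1 X0.000 Y15.418
G1 X0.000 Y0.000
; layer 3
G0 Z9.489
G0 X0.000 Y0.000
G1 X18.100 Y0.000
G1 X18.100 Y3.739
G1 X4.667 Y3.739
G1 X4.667 Y15.418
G1 X0.000 Y15.418
G1 X0.000 Y0.000
M2 ; end

The solid is an L-shaped prism: outer 18.1 × 15.4 mm, arm thicknesses ≈ 3.74 mm (horizontal) and 4.67 mm (vertical), extruded 9.49 mm in z. Slicing at Δz = 3.163 mm — 3 equal slices spanning the solid's height, so layer i sits at z = i·h/3 — gives 3 non-empty perimeters. Each is a 6-segment closed polygon; G0 lifts to the layer z and rapids to the start vertex, then G1 traces the edges.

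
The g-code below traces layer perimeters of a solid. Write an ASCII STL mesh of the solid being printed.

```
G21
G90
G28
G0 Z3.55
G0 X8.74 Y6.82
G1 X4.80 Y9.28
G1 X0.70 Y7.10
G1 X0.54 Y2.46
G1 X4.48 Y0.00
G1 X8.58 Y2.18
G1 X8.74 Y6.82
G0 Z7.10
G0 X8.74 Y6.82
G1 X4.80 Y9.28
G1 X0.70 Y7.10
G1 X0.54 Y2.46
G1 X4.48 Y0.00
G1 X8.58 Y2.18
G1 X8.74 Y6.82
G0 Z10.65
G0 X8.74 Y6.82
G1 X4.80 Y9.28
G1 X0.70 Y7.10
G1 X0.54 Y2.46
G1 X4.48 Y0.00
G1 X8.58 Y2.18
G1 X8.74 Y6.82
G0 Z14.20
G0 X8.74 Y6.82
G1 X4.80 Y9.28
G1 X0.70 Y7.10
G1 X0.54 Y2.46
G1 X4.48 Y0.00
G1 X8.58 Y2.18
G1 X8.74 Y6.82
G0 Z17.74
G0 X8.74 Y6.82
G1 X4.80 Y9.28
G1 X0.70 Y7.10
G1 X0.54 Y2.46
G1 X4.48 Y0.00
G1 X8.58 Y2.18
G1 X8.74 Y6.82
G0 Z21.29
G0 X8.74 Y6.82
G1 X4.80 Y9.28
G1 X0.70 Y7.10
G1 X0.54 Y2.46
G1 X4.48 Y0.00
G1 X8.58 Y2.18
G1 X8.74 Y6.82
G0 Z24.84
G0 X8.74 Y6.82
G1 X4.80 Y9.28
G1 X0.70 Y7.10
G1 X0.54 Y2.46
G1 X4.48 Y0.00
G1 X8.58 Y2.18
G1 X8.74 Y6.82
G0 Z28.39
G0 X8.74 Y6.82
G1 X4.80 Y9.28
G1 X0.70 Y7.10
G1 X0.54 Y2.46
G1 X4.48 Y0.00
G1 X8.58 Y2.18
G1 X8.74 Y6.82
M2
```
solid part
  facet normal 0.0000 0.0000 -1.0000
    outer loop
      vertex 0.70 7.10 0.00
      vertex 4.80 9.28 0.00
      vertex 8.74 6.82 0.00
    endloop
  endfacet
  facet normal 0.0000 0.0000 -1.0000
    outer loop
      vertex 0.54 2.46 0.00
      vertex 0.70 7.10 0.00
      vertex 8.74 6.82 0.00
    endloop
  endfacet
  facet normal 0.0000 0.0000 -1.0000
    outer loop
      vertex 4.48 0.00 0.00
      vertex 0.54 2.46 0.00
      vertex 8.74 6.82 0.00
    endloop
  endfacet
  facet normal 0.0000 0.0000 -1.0000
    outer loop
      vertex 8.58 2.18 0.00
      vertex 4.48 0.00 0.00
      vertex 8.74 6.82 0.00
    endloop
  endfacet
  facet normal 0.0000 0.0000 1.0000
    outer loop
      vertex 8.74 6.82 28.39
      vertex 4.80 9.28 28.39
      vertex 0.70 7.10 28.39
    endloop
  endfacet
  facet normal 0.0000 0.0000 1.0000
    outer loop
      vertex 8.74 6.82 28.39
      vertex 0.70 7.10 28.39
      vertex 0.54 2.46 28.39
    endloop
  endfacet
  facet normal 0.0000 0.0000 1.0000
    outer loop
      vertex 8.74 6.82 28.39
      vertex 0.54 2.46 28.39
      vertex 4.48 0.00 28.39
    endloop
  endfacet
  facet normal 0.0000 0.0000 1.0000
    outer loop
      vertex 8.74 6.82 28.39
      vertex 4.48 0.00 28.39
      vertex 8.58 2.18 28.39
    endloop
  endfacet
  facet normal 0.5296 0.8482 0.0000
    outer loop
      vertex 8.74 6.82 0.00
      vertex 4.80 9.28 0.00
      vertex 4.80 9.28 28.39
    endloop
  endfacet
  facet normal 0.5296 0.8482 0.0000
    outer loop
      vertex 8.74 6.82 0.00
      vertex 4.80 9.28 28.39
      vertex 8.74 6.82 28.39
    endloop
  endfacet
  facet normal -0.4695 0.8829 0.0000
    outer loop
      vertex 4.80 9.28 0.00
      vertex 0.70 7.10 0.00
      vertex 0.70 7.10 28.39
    endloop
  endfacet
  facet normal -0.4695 0.8829 0.0000
    outer loop
      vertex 4.80 9.28 0.00
      vertex 0.70 7.10 28.39
      vertex 4.80 9.28 28.39
    endloop
  endfacet
  facet normal -0.9994 0.0345 0.0000
    outer loop
      vertex 0.70 7.10 0.00
      vertex 0.54 2.46 0.00
      vertex 0.54 2.46 28.39
    endloop
  endfacet
  facet normal -0.9994 0.0345 0.0000
    outer loop
      vertex 0.70 7.10 0.00
      vertex 0.54 2.46 28.39
      vertex 0.70 7.10 28.39
    endloop
  endfacet
  facet normal -0.5296 -0.8482 0.0000
    outer loop
      vertex 0.54 2.46 0.00
      vertex 4.48 0.00 0.00
      vertex 4.48 0.00 28.39
    endloop
  endfacet
  facet normal -0.5296 -0.8482 0.0000
    outer loop
      vertex 0.54 2.46 0.00
      vertex 4.48 0.00 28.39
      vertex 0.54 2.46 28.39
    endloop
  endfacet
  facet normal 0.4695 -0.8829 0.0000
    outer loop
      vertex 4.48 0.00 0.00
      vertex 8.58 2.18 0.00
      vertex 8.58 2.18 28.39
    endloop
  endfacet
  facet normal 0.4695 -0.8829 0.0000
    outer loop
      vertex 4.48 0.00 0.00
      vertex 8.58 2.18 28.39
      vertex 4.48 0.00 28.39
    endloop
  endfacet
  facet normal 0.9994 -0.0345 0.0000
    outer loop
      vertex 8.58 2.18 0.00
      vertex 8.74 6.82 0.00
      vertex 8.74 6.82 28.39
    endloop
  endfacet
  facet normal 0.9994 -0.0345 0.0000
    outer loop
      vertex 8.58 2.18 0.00
      vertex 8.74 6.82 28.39
      vertex 8.58 2.18 28.39
    endloop
  endfacet
endsolid part

The G0 Z moves step by Δz≈3.55 mm. Every layer's G1 loop is the same polygon, so the solid is a straight extrusion of it from z=0 to z≈28.4. Closing with flat bottom and top caps and triangulating gives 20 facets — a regular 6-sided prism (a cylinder approximated with 6 flat sides), circumscribed radius ≈ 4.64 mm, height ≈ 28.4 mm.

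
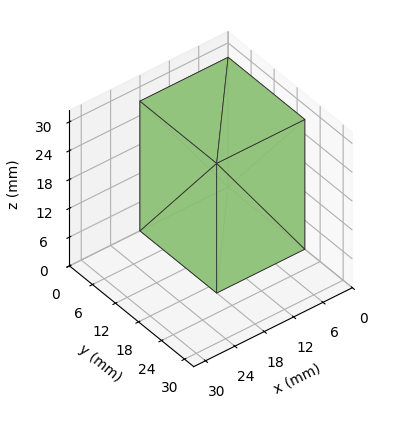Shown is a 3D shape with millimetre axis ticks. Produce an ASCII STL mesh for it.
Reading the render: the shape is a rectangular box, roughly 18 × 20 mm footprint and 27 mm tall (dimensions read to the nearest mm from the axis ticks). For the STL, each face is triangulated and given an outward normal.

solid part
  facet normal 0.0000 0.0000 -1.0000
    outer loop
      vertex 18.0 20.0 0.0
      vertex 18.0 0.0 0.0
      vertex 0.0 0.0 0.0
    endloop
  endfacet
  facet normal 0.0000 0.0000 -1.0000
    outer loop
      vertex 0.0 20.0 0.0
      vertex 18.0 20.0 0.0
      vertex 0.0 0.0 0.0
    endloop
  endfacet
  facet normal 0.0000 0.0000 1.0000
    outer loop
      vertex 0.0 0.0 27.0
      vertex 18.0 0.0 27.0
      vertex 18.0 20.0 27.0
    endloop
  endfacet
  facet normal 0.0000 0.0000 1.0000
    outer loop
      vertex 0.0 0.0 27.0
      vertex 18.0 20.0 27.0
      vertex 0.0 20.0 27.0
    endloop
  endfacet
  facet normal 0.0000 -1.0000 0.0000
    outer loop
      vertex 0.0 0.0 0.0
      vertex 18.0 0.0 0.0
      vertex 18.0 0.0 27.0
    endloop
  endfacet
  facet normal 0.0000 -1.0000 0.0000
    outer loop
      vertex 0.0 0.0 0.0
      vertex 18.0 0.0 27.0
      vertex 0.0 0.0 27.0
    endloop
  endfacet
  facet normal 0.0000 1.0000 0.0000
    outer loop
      vertex 18.0 20.0 27.0
      vertex 18.0 20.0 0.0
      vertex 0.0 20.0 0.0
    endloop
  endfacet
  facet normal 0.0000 1.0000 0.0000
    outer loop
      vertex 0.0 20.0 27.0
      vertex 18.0 20.0 27.0
      vertex 0.0 20.0 0.0
    endloop
  endfacet
  facet normal -1.0000 0.0000 0.0000
    outer loop
      vertex 0.0 20.0 27.0
      vertex 0.0 20.0 0.0
      vertex 0.0 0.0 0.0
    endloop
  endfacet
  facet normal -1.0000 0.0000 0.0000
    outer loop
      vertex 0.0 0.0 27.0
      vertex 0.0 20.0 27.0
      vertex 0.0 0.0 0.0
    endloop
  endfacet
  facet normal 1.0000 0.0000 0.0000
    outer loop
      vertex 18.0 0.0 0.0
      vertex 18.0 20.0 0.0
      vertex 18.0 20.0 27.0
    endloop
  endfacet
  facet normal 1.0000 0.0000 0.0000
    outer loop
      vertex 18.0 0.0 0.0
      vertex 18.0 20.0 27.0
      vertex 18.0 0.0 27.0
    endloop
  endfacet
endsolid part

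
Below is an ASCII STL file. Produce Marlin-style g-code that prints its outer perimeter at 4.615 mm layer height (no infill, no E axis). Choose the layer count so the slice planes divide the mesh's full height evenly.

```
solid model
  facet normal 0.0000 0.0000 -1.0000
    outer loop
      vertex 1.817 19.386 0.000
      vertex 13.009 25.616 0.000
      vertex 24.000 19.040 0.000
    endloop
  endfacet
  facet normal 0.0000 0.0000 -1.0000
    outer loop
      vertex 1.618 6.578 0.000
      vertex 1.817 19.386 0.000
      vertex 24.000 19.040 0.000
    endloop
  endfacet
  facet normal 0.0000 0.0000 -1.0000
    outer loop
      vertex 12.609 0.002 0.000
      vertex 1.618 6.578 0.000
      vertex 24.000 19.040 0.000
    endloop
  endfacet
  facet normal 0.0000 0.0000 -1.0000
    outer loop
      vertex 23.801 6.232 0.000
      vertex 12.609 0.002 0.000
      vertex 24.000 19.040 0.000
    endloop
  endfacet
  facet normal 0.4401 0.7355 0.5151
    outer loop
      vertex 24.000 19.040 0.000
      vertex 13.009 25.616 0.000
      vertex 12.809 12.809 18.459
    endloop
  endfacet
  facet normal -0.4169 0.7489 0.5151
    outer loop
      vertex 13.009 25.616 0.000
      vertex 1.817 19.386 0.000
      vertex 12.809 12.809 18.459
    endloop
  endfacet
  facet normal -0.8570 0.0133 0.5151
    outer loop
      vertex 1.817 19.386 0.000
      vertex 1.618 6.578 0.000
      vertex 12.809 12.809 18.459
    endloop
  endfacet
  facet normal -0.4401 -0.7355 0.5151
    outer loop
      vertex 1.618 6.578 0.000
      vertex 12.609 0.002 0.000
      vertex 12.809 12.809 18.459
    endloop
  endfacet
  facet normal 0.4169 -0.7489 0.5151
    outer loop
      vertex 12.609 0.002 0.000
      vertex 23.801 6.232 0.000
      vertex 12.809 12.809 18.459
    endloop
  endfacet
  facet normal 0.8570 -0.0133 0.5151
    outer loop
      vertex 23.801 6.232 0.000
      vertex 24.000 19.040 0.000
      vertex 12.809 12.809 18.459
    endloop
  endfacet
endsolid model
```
; perimeter-only toolpath
G21 ; units = mm
G90 ; absolute positioning
G28 ; home
; layer 1
G0 Z4.615
G0 X21.202 Y17.482
G1 X12.959 Y22.414
G1 X4.565 Y17.742
G1 X4.416 Y8.136
G1 X12.659 Y3.204
G1 X21.053 Y7.876
G1 X21.202 Y17.482
; layer 2
G0 Z9.229
G0 X18.404 Y15.924
G1 X12.909 Y19.212
G1 X7.313 Y16.098
G1 X7.213 Y9.694
G1 X12.709 Y6.405
G1 X18.305 Y9.521
G1 X18.404 Y15.924
; layer 3
G0 Z13.844
G0 X15.607 Y14.367
G1 X12.859 Y16.011
G1 X10.061 Y14.453
G1 X10.011 Y11.251
G1 X12.759 Y9.607
G1 X15.557 Y11.165
G1 X15.607 Y14.367
M2 ; end

The solid is a regular 6-sided pyramid, base circumscribed radius ≈ 12.8 mm, apex at z ≈ 18.5 mm. Slicing at Δz = 4.615 mm — 4 equal slices spanning the solid's height, so layer i sits at z = i·h/4 — gives 3 non-empty perimeters. Each is a 6-segment closed polygon; G0 lifts to the layer z and rapids to the start vertex, then G1 traces the edges. The cross-section shrinks linearly with z (the slice at the apex is degenerate and omitted).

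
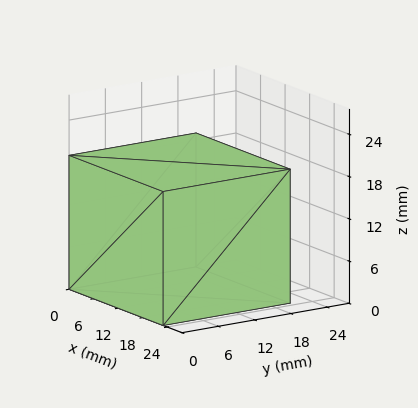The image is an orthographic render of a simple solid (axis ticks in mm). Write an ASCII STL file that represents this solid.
Reading the render: the shape is a rectangular box, roughly 23 × 21 mm footprint and 19 mm tall (dimensions read to the nearest mm from the axis ticks). For the STL, each face is triangulated and given an outward normal.

solid part
  facet normal 0.0000 0.0000 -1.0000
    outer loop
      vertex 23.00 21.00 0.00
      vertex 23.00 0.00 0.00
      vertex 0.00 0.00 0.00
    endloop
  endfacet
  facet normal 0.0000 0.0000 -1.0000
    outer loop
      vertex 0.00 21.00 0.00
      vertex 23.00 21.00 0.00
      vertex 0.00 0.00 0.00
    endloop
  endfacet
  facet normal 0.0000 0.0000 1.0000
    outer loop
      vertex 0.00 0.00 19.00
      vertex 23.00 0.00 19.00
      vertex 23.00 21.00 19.00
    endloop
  endfacet
  facet normal 0.0000 0.0000 1.0000
    outer loop
      vertex 0.00 0.00 19.00
      vertex 23.00 21.00 19.00
      vertex 0.00 21.00 19.00
    endloop
  endfacet
  facet normal 0.0000 -1.0000 0.0000
    outer loop
      vertex 0.00 0.00 0.00
      vertex 23.00 0.00 0.00
      vertex 23.00 0.00 19.00
    endloop
  endfacet
  facet normal 0.0000 -1.0000 0.0000
    outer loop
      vertex 0.00 0.00 0.00
      vertex 23.00 0.00 19.00
      vertex 0.00 0.00 19.00
    endloop
  endfacet
  facet normal 0.0000 1.0000 0.0000
    outer loop
      vertex 23.00 21.00 19.00
      vertex 23.00 21.00 0.00
      vertex 0.00 21.00 0.00
    endloop
  endfacet
  facet normal 0.0000 1.0000 0.0000
    outer loop
      vertex 0.00 21.00 19.00
      vertex 23.00 21.00 19.00
      vertex 0.00 21.00 0.00
    endloop
  endfacet
  facet normal -1.0000 0.0000 0.0000
    outer loop
      vertex 0.00 21.00 19.00
      vertex 0.00 21.00 0.00
      vertex 0.00 0.00 0.00
    endloop
  endfacet
  facet normal -1.0000 0.0000 0.0000
    outer loop
      vertex 0.00 0.00 19.00
      vertex 0.00 21.00 19.00
      vertex 0.00 0.00 0.00
    endloop
  endfacet
  facet normal 1.0000 0.0000 0.0000
    outer loop
      vertex 23.00 0.00 0.00
      vertex 23.00 21.00 0.00
      vertex 23.00 21.00 19.00
    endloop
  endfacet
  facet normal 1.0000 0.0000 0.0000
    outer loop
      vertex 23.00 0.00 0.00
      vertex 23.00 21.00 19.00
      vertex 23.00 0.00 19.00
    endloop
  endfacet
endsolid part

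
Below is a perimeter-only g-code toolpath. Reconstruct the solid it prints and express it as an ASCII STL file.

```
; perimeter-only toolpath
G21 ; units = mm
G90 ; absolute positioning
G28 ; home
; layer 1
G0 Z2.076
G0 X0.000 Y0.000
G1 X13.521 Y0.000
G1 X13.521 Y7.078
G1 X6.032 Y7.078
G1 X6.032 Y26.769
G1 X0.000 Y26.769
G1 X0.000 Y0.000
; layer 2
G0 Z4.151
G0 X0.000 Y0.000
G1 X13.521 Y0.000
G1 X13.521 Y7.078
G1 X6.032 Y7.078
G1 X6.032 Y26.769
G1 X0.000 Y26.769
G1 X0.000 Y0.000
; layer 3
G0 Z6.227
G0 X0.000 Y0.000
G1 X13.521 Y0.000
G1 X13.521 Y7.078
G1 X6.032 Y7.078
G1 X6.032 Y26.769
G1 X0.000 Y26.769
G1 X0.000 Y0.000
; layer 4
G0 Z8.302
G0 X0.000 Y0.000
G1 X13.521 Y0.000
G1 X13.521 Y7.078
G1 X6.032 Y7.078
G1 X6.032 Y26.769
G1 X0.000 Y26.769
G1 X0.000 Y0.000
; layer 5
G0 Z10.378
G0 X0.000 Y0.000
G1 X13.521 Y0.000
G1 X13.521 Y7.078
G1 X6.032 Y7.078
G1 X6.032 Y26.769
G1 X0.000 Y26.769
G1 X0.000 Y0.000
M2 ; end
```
solid part
  facet normal 0.0000 0.0000 -1.0000
    outer loop
      vertex 13.521 7.078 0.000
      vertex 13.521 0.000 0.000
      vertex 0.000 0.000 0.000
    endloop
  endfacet
  facet normal 0.0000 0.0000 -1.0000
    outer loop
      vertex 6.032 7.078 0.000
      vertex 13.521 7.078 0.000
      vertex 0.000 0.000 0.000
    endloop
  endfacet
  facet normal 0.0000 0.0000 -1.0000
    outer loop
      vertex 6.032 26.769 0.000
      vertex 6.032 7.078 0.000
      vertex 0.000 0.000 0.000
    endloop
  endfacet
  facet normal 0.0000 0.0000 -1.0000
    outer loop
      vertex 0.000 26.769 0.000
      vertex 6.032 26.769 0.000
      vertex 0.000 0.000 0.000
    endloop
  endfacet
  facet normal 0.0000 0.0000 1.0000
    outer loop
      vertex 0.000 0.000 10.378
      vertex 13.521 0.000 10.378
      vertex 13.521 7.078 10.378
    endloop
  endfacet
  facet normal 0.0000 0.0000 1.0000
    outer loop
      vertex 0.000 0.000 10.378
      vertex 13.521 7.078 10.378
      vertex 6.032 7.078 10.378
    endloop
  endfacet
  facet normal 0.0000 0.0000 1.0000
    outer loop
      vertex 0.000 0.000 10.378
      vertex 6.032 7.078 10.378
      vertex 6.032 26.769 10.378
    endloop
  endfacet
  facet normal 0.0000 0.0000 1.0000
    outer loop
      vertex 0.000 0.000 10.378
      vertex 6.032 26.769 10.378
      vertex 0.000 26.769 10.378
    endloop
  endfacet
  facet normal 0.0000 -1.0000 0.0000
    outer loop
      vertex 0.000 0.000 0.000
      vertex 13.521 0.000 0.000
      vertex 13.521 0.000 10.378
    endloop
  endfacet
  facet normal 0.0000 -1.0000 0.0000
    outer loop
      vertex 0.000 0.000 0.000
      vertex 13.521 0.000 10.378
      vertex 0.000 0.000 10.378
    endloop
  endfacet
  facet normal 1.0000 0.0000 0.0000
    outer loop
      vertex 13.521 0.000 0.000
      vertex 13.521 7.078 0.000
      vertex 13.521 7.078 10.378
    endloop
  endfacet
  facet normal 1.0000 0.0000 0.0000
    outer loop
      vertex 13.521 0.000 0.000
      vertex 13.521 7.078 10.378
      vertex 13.521 0.000 10.378
    endloop
  endfacet
  facet normal 0.0000 1.0000 0.0000
    outer loop
      vertex 13.521 7.078 0.000
      vertex 6.032 7.078 0.000
      vertex 6.032 7.078 10.378
    endloop
  endfacet
  facet normal 0.0000 1.0000 0.0000
    outer loop
      vertex 13.521 7.078 0.000
      vertex 6.032 7.078 10.378
      vertex 13.521 7.078 10.378
    endloop
  endfacet
  facet normal 1.0000 0.0000 0.0000
    outer loop
      vertex 6.032 7.078 0.000
      vertex 6.032 26.769 0.000
      vertex 6.032 26.769 10.378
    endloop
  endfacet
  facet normal 1.0000 0.0000 0.0000
    outer loop
      vertex 6.032 7.078 0.000
      vertex 6.032 26.769 10.378
      vertex 6.032 7.078 10.378
    endloop
  endfacet
  facet normal 0.0000 1.0000 0.0000
    outer loop
      vertex 6.032 26.769 0.000
      vertex 0.000 26.769 0.000
      vertex 0.000 26.769 10.378
    endloop
  endfacet
  facet normal 0.0000 1.0000 0.0000
    outer loop
      vertex 6.032 26.769 0.000
      vertex 0.000 26.769 10.378
      vertex 6.032 26.769 10.378
    endloop
  endfacet
  facet normal -1.0000 0.0000 0.0000
    outer loop
      vertex 0.000 26.769 0.000
      vertex 0.000 0.000 0.000
      vertex 0.000 0.000 10.378
    endloop
  endfacet
  facet normal -1.0000 0.0000 0.0000
    outer loop
      vertex 0.000 26.769 0.000
      vertex 0.000 0.000 10.378
      vertex 0.000 26.769 10.378
    endloop
  endfacet
endsolid part

The G0 Z moves step by Δz≈2.076 mm. Every layer's G1 loop is the same polygon, so the solid is a straight extrusion of it from z=0 to z≈10.4. Closing with flat bottom and top caps and triangulating gives 20 facets — an L-shaped prism: outer 13.5 × 26.8 mm, arm thicknesses ≈ 7.08 mm (horizontal) and 6.03 mm (vertical), extruded 10.4 mm in z.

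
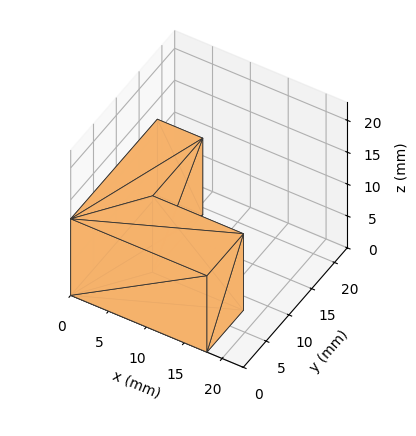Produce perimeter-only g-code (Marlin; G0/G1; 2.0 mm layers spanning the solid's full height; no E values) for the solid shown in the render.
Reading the render: the shape is an L-shaped prism: outer 18 × 19 mm, arm thicknesses ≈ 8 mm (horizontal) and 6 mm (vertical), extruded 12 mm in z (dimensions read to the nearest mm from the axis ticks). For the g-code, the solid's height is divided into equal slices at the stated Δz and each level perimeter traced with G1 moves after a G0 lift.

; perimeter-only toolpath
G21 ; units = mm
G90 ; absolute positioning
G28 ; home
; layer 1
G0 Z2.0
G0 X0.0 Y0.0
G1 X18.0 Y0.0
G1 X18.0 Y8.0
G1 X6.0 Y8.0
G1 X6.0 Y19.0
G1 X0.0 Y19.0
G1 X0.0 Y0.0
; layer 2
G0 Z4.0
G0 X0.0 Y0.0
G1 X18.0 Y0.0
G1 X18.0 Y8.0
G1 X6.0 Y8.0
G1 X6.0 Y19.0
G1 X0.0 Y19.0
G1 X0.0 Y0.0
; layer 3
G0 Z6.0
G0 X0.0 Y0.0
G1 X18.0 Y0.0
G1 X18.0 Y8.0
G1 X6.0 Y8.0
G1 X6.0 Y19.0
G1 X0.0 Y19.0
G1 X0.0 Y0.0
; layer 4
G0 Z8.0
G0 X0.0 Y0.0
G1 X18.0 Y0.0
G1 X18.0 Y8.0
G1 X6.0 Y8.0
G1 X6.0 Y19.0
G1 X0.0 Y19.0
G1 X0.0 Y0.0
; layer 5
G0 Z10.0
G0 X0.0 Y0.0
G1 X18.0 Y0.0
G1 X18.0 Y8.0
G1 X6.0 Y8.0
G1 X6.0 Y19.0
G1 X0.0 Y19.0
G1 X0.0 Y0.0
; layer 6
G0 Z12.0
G0 X0.0 Y0.0
G1 X18.0 Y0.0
G1 X18.0 Y8.0
G1 X6.0 Y8.0
G1 X6.0 Y19.0
G1 X0.0 Y19.0
G1 X0.0 Y0.0
M2 ; end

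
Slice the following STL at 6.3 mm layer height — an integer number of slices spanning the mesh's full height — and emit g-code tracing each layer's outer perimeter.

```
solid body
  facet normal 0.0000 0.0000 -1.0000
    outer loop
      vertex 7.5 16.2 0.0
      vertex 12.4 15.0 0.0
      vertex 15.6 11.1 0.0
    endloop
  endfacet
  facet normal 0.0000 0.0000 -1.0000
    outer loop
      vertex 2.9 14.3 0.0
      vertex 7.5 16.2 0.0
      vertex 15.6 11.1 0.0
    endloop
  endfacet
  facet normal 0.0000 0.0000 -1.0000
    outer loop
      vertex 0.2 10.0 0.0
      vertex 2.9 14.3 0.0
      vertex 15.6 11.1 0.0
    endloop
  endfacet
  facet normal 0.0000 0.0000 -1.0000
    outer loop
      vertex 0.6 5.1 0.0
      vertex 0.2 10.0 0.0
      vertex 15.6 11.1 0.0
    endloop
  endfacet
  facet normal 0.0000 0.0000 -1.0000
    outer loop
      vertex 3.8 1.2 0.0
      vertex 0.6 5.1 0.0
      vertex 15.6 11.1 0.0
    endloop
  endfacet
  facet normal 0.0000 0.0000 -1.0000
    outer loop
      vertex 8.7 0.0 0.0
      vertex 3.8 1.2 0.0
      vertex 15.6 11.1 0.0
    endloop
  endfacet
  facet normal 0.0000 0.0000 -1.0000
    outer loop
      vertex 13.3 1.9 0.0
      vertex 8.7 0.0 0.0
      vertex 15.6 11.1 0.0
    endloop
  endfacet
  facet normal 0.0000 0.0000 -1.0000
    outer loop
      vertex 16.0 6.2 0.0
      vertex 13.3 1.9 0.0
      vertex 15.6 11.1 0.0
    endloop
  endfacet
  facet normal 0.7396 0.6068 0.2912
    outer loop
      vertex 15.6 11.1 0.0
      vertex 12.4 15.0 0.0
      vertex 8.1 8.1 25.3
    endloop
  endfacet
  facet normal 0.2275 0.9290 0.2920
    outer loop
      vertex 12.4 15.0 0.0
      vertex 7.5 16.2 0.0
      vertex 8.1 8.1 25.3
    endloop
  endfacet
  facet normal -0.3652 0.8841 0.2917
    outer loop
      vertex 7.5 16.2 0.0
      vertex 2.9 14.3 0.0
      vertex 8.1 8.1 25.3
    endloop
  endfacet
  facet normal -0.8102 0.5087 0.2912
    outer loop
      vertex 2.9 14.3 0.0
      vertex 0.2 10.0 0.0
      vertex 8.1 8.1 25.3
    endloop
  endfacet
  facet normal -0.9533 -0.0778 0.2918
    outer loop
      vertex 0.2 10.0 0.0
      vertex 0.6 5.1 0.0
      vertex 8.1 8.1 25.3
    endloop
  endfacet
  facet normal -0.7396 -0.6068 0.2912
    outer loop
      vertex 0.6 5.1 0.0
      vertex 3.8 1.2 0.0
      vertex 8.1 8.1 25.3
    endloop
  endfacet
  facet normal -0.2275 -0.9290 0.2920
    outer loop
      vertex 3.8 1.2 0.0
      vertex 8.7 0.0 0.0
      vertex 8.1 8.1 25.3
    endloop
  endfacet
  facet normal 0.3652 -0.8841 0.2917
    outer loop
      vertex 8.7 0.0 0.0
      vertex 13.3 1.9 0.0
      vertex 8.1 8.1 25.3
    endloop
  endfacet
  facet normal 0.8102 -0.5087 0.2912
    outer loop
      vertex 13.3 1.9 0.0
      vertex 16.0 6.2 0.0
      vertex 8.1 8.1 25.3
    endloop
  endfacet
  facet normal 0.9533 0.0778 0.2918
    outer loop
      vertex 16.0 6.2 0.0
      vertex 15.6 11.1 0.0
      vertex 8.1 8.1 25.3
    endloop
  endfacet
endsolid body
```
; perimeter-only toolpath
G21 ; units = mm
G90 ; absolute positioning
G28 ; home
; layer 1
G0 Z6.3
G0 X13.7 Y10.3
G1 X11.3 Y13.3
G1 X7.7 Y14.2
G1 X4.2 Y12.8
G1 X2.2 Y9.5
G1 X2.5 Y5.8
G1 X4.9 Y2.9
G1 X8.5 Y2.0
G1 X12.0 Y3.4
G1 X14.0 Y6.7
G1 X13.7 Y10.3
; layer 2
G0 Z12.7
G0 X11.8 Y9.6
G1 X10.2 Y11.6
G1 X7.8 Y12.1
G1 X5.5 Y11.2
G1 X4.1 Y9.1
G1 X4.3 Y6.6
G1 X5.9 Y4.6
G1 X8.4 Y4.0
G1 X10.7 Y5.0
G1 X12.1 Y7.2
G1 X11.8 Y9.6
; layer 3
G0 Z19.0
G0 X10.0 Y8.8
G1 X9.2 Y9.8
G1 X7.9 Y10.1
G1 X6.8 Y9.6
G1 X6.1 Y8.6
G1 X6.2 Y7.3
G1 X7.0 Y6.4
G1 X8.2 Y6.1
G1 X9.4 Y6.5
G1 X10.1 Y7.6
G1 X10.0 Y8.8
M2 ; end

The solid is a regular 10-sided pyramid, base circumscribed radius ≈ 8.1 mm, apex at z ≈ 25.3 mm. Slicing at Δz = 6.3 mm — 4 equal slices spanning the solid's height, so layer i sits at z = i·h/4 — gives 3 non-empty perimeters. Each is a 10-segment closed polygon; G0 lifts to the layer z and rapids to the start vertex, then G1 traces the edges. The cross-section shrinks linearly with z (the slice at the apex is degenerate and omitted).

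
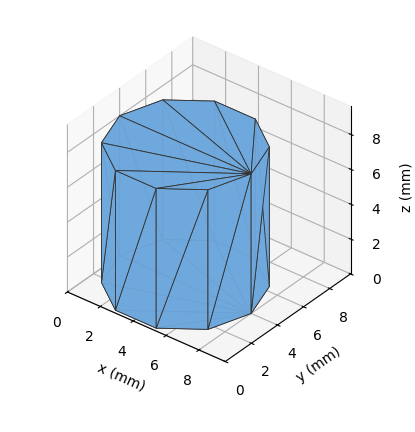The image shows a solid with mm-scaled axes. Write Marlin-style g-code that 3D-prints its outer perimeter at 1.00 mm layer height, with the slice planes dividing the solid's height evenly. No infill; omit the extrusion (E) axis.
Reading the render: the shape is a regular 10-sided prism (a cylinder approximated with 10 flat sides), circumscribed radius ≈ 4 mm, height ≈ 8 mm (dimensions read to the nearest mm from the axis ticks). For the g-code, the solid's height is divided into equal slices at the stated Δz and each level perimeter traced with G1 moves after a G0 lift.

; perimeter-only toolpath
G21 ; units = mm
G90 ; absolute positioning
G28 ; home
; layer 1
G0 Z1.00
G0 X8.00 Y4.00
G1 X7.24 Y6.35
G1 X5.24 Y7.80
G1 X2.76 Y7.80
G1 X0.76 Y6.35
G1 X0.00 Y4.00
G1 X0.76 Y1.65
G1 X2.76 Y0.20
G1 X5.24 Y0.20
G1 X7.24 Y1.65
G1 X8.00 Y4.00
; layer 2
G0 Z2.00
G0 X8.00 Y4.00
G1 X7.24 Y6.35
G1 X5.24 Y7.80
G1 X2.76 Y7.80
G1 X0.76 Y6.35
G1 X0.00 Y4.00
G1 X0.76 Y1.65
G1 X2.76 Y0.20
G1 X5.24 Y0.20
G1 X7.24 Y1.65
G1 X8.00 Y4.00
; layer 3
G0 Z3.00
G0 X8.00 Y4.00
G1 X7.24 Y6.35
G1 X5.24 Y7.80
G1 X2.76 Y7.80
G1 X0.76 Y6.35
G1 X0.00 Y4.00
G1 X0.76 Y1.65
G1 X2.76 Y0.20
G1 X5.24 Y0.20
G1 X7.24 Y1.65
G1 X8.00 Y4.00
; layer 4
G0 Z4.00
G0 X8.00 Y4.00
G1 X7.24 Y6.35
G1 X5.24 Y7.80
G1 X2.76 Y7.80
G1 X0.76 Y6.35
G1 X0.00 Y4.00
G1 X0.76 Y1.65
G1 X2.76 Y0.20
G1 X5.24 Y0.20
G1 X7.24 Y1.65
G1 X8.00 Y4.00
; layer 5
G0 Z5.00
G0 X8.00 Y4.00
G1 X7.24 Y6.35
G1 X5.24 Y7.80
G1 X2.76 Y7.80
G1 X0.76 Y6.35
G1 X0.00 Y4.00
G1 X0.76 Y1.65
G1 X2.76 Y0.20
G1 X5.24 Y0.20
G1 X7.24 Y1.65
G1 X8.00 Y4.00
; layer 6
G0 Z6.00
G0 X8.00 Y4.00
G1 X7.24 Y6.35
G1 X5.24 Y7.80
G1 X2.76 Y7.80
G1 X0.76 Y6.35
G1 X0.00 Y4.00
G1 X0.76 Y1.65
G1 X2.76 Y0.20
G1 X5.24 Y0.20
G1 X7.24 Y1.65
G1 X8.00 Y4.00
; layer 7
G0 Z7.00
G0 X8.00 Y4.00
G1 X7.24 Y6.35
G1 X5.24 Y7.80
G1 X2.76 Y7.80
G1 X0.76 Y6.35
G1 X0.00 Y4.00
G1 X0.76 Y1.65
G1 X2.76 Y0.20
G1 X5.24 Y0.20
G1 X7.24 Y1.65
G1 X8.00 Y4.00
; layer 8
G0 Z8.00
G0 X8.00 Y4.00
G1 X7.24 Y6.35
G1 X5.24 Y7.80
G1 X2.76 Y7.80
G1 X0.76 Y6.35
G1 X0.00 Y4.00
G1 X0.76 Y1.65
G1 X2.76 Y0.20
G1 X5.24 Y0.20
G1 X7.24 Y1.65
G1 X8.00 Y4.00
M2 ; end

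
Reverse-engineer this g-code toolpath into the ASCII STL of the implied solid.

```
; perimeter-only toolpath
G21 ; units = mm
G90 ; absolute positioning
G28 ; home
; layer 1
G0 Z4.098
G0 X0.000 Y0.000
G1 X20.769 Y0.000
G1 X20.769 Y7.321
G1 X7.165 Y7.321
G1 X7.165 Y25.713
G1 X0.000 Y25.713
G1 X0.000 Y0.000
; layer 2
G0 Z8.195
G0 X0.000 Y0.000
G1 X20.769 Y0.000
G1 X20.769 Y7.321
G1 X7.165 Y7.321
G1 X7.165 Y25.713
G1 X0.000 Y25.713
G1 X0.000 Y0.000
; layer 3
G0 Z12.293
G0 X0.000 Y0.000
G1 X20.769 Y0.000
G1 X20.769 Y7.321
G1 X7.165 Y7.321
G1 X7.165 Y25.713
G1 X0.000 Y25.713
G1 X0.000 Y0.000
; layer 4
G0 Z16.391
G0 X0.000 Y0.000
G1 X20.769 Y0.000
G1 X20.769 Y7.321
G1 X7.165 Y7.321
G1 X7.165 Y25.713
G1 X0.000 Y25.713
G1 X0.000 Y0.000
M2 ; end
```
solid part
  facet normal 0.0000 0.0000 -1.0000
    outer loop
      vertex 20.769 7.321 0.000
      vertex 20.769 0.000 0.000
      vertex 0.000 0.000 0.000
    endloop
  endfacet
  facet normal 0.0000 0.0000 -1.0000
    outer loop
      vertex 7.165 7.321 0.000
      vertex 20.769 7.321 0.000
      vertex 0.000 0.000 0.000
    endloop
  endfacet
  facet normal 0.0000 0.0000 -1.0000
    outer loop
      vertex 7.165 25.713 0.000
      vertex 7.165 7.321 0.000
      vertex 0.000 0.000 0.000
    endloop
  endfacet
  facet normal 0.0000 0.0000 -1.0000
    outer loop
      vertex 0.000 25.713 0.000
      vertex 7.165 25.713 0.000
      vertex 0.000 0.000 0.000
    endloop
  endfacet
  facet normal 0.0000 0.0000 1.0000
    outer loop
      vertex 0.000 0.000 16.391
      vertex 20.769 0.000 16.391
      vertex 20.769 7.321 16.391
    endloop
  endfacet
  facet normal 0.0000 0.0000 1.0000
    outer loop
      vertex 0.000 0.000 16.391
      vertex 20.769 7.321 16.391
      vertex 7.165 7.321 16.391
    endloop
  endfacet
  facet normal 0.0000 0.0000 1.0000
    outer loop
      vertex 0.000 0.000 16.391
      vertex 7.165 7.321 16.391
      vertex 7.165 25.713 16.391
    endloop
  endfacet
  facet normal 0.0000 0.0000 1.0000
    outer loop
      vertex 0.000 0.000 16.391
      vertex 7.165 25.713 16.391
      vertex 0.000 25.713 16.391
    endloop
  endfacet
  facet normal 0.0000 -1.0000 0.0000
    outer loop
      vertex 0.000 0.000 0.000
      vertex 20.769 0.000 0.000
      vertex 20.769 0.000 16.391
    endloop
  endfacet
  facet normal 0.0000 -1.0000 0.0000
    outer loop
      vertex 0.000 0.000 0.000
      vertex 20.769 0.000 16.391
      vertex 0.000 0.000 16.391
    endloop
  endfacet
  facet normal 1.0000 0.0000 0.0000
    outer loop
      vertex 20.769 0.000 0.000
      vertex 20.769 7.321 0.000
      vertex 20.769 7.321 16.391
    endloop
  endfacet
  facet normal 1.0000 0.0000 0.0000
    outer loop
      vertex 20.769 0.000 0.000
      vertex 20.769 7.321 16.391
      vertex 20.769 0.000 16.391
    endloop
  endfacet
  facet normal 0.0000 1.0000 0.0000
    outer loop
      vertex 20.769 7.321 0.000
      vertex 7.165 7.321 0.000
      vertex 7.165 7.321 16.391
    endloop
  endfacet
  facet normal 0.0000 1.0000 0.0000
    outer loop
      vertex 20.769 7.321 0.000
      vertex 7.165 7.321 16.391
      vertex 20.769 7.321 16.391
    endloop
  endfacet
  facet normal 1.0000 0.0000 0.0000
    outer loop
      vertex 7.165 7.321 0.000
      vertex 7.165 25.713 0.000
      vertex 7.165 25.713 16.391
    endloop
  endfacet
  facet normal 1.0000 0.0000 0.0000
    outer loop
      vertex 7.165 7.321 0.000
      vertex 7.165 25.713 16.391
      vertex 7.165 7.321 16.391
    endloop
  endfacet
  facet normal 0.0000 1.0000 0.0000
    outer loop
      vertex 7.165 25.713 0.000
      vertex 0.000 25.713 0.000
      vertex 0.000 25.713 16.391
    endloop
  endfacet
  facet normal 0.0000 1.0000 0.0000
    outer loop
      vertex 7.165 25.713 0.000
      vertex 0.000 25.713 16.391
      vertex 7.165 25.713 16.391
    endloop
  endfacet
  facet normal -1.0000 0.0000 0.0000
    outer loop
      vertex 0.000 25.713 0.000
      vertex 0.000 0.000 0.000
      vertex 0.000 0.000 16.391
    endloop
  endfacet
  facet normal -1.0000 0.0000 0.0000
    outer loop
      vertex 0.000 25.713 0.000
      vertex 0.000 0.000 16.391
      vertex 0.000 25.713 16.391
    endloop
  endfacet
endsolid part

The G0 Z moves step by Δz≈4.098 mm. Every layer's G1 loop is the same polygon, so the solid is a straight extrusion of it from z=0 to z≈16.4. Closing with flat bottom and top caps and triangulating gives 20 facets — an L-shaped prism: outer 20.8 × 25.7 mm, arm thicknesses ≈ 7.32 mm (horizontal) and 7.17 mm (vertical), extruded 16.4 mm in z.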